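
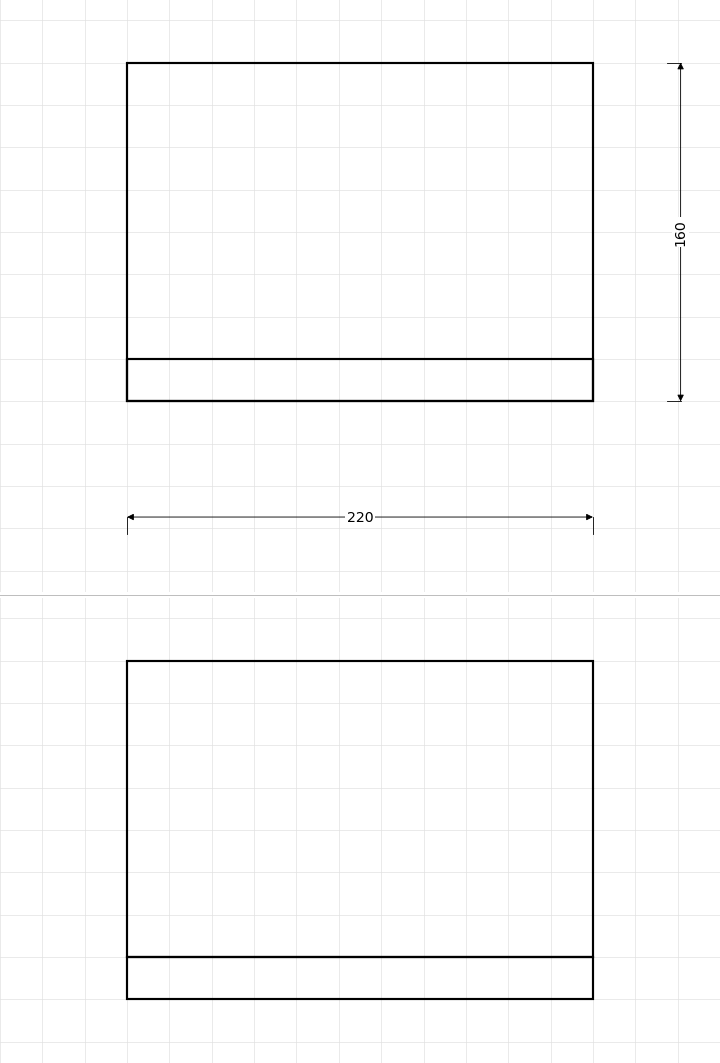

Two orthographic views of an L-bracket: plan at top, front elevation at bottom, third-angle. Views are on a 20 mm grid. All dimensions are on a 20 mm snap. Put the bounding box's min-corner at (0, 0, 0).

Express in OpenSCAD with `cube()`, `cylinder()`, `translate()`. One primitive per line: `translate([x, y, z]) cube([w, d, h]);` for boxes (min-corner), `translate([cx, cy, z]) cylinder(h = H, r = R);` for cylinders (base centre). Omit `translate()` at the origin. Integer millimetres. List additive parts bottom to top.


cube([220, 160, 20]);
translate([0, 0, 20]) cube([220, 20, 140]);


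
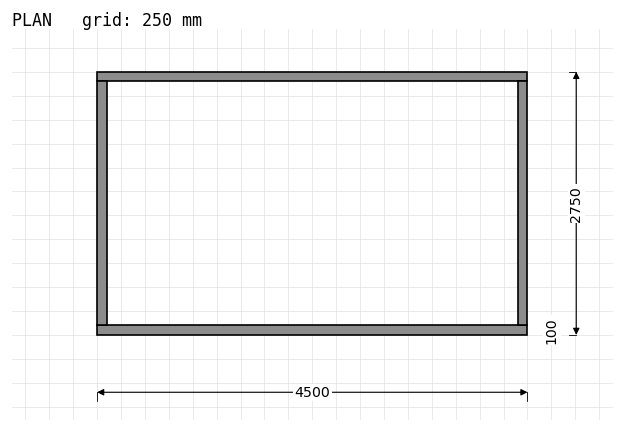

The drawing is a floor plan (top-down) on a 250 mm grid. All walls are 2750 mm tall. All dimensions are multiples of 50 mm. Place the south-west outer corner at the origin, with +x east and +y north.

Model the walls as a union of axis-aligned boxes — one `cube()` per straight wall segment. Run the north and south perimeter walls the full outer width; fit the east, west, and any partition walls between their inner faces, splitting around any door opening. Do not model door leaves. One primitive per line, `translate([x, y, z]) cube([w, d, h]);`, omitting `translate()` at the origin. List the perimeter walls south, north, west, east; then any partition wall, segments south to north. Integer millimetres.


cube([4500, 100, 2750]);
translate([0, 2650, 0]) cube([4500, 100, 2750]);
translate([0, 100, 0]) cube([100, 2550, 2750]);
translate([4400, 100, 0]) cube([100, 2550, 2750]);


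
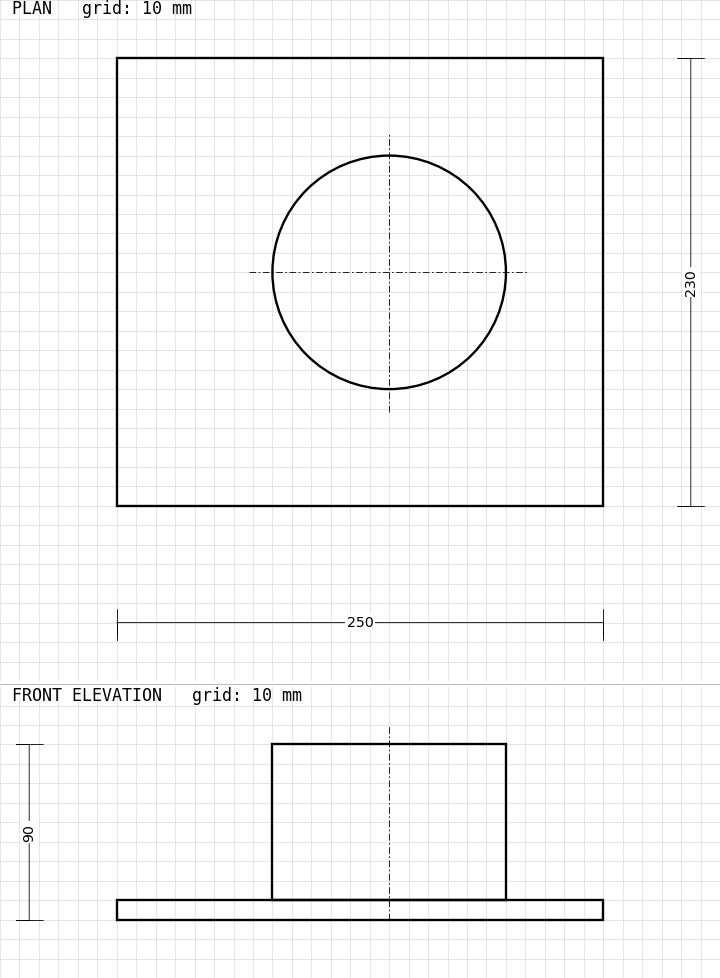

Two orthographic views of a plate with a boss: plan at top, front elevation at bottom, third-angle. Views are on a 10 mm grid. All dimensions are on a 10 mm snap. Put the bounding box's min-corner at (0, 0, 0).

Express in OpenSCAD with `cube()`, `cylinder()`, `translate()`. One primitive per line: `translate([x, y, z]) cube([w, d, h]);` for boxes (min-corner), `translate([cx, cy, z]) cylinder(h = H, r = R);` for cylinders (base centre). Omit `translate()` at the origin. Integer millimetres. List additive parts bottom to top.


cube([250, 230, 10]);
translate([140, 120, 10]) cylinder(h = 80, r = 60);


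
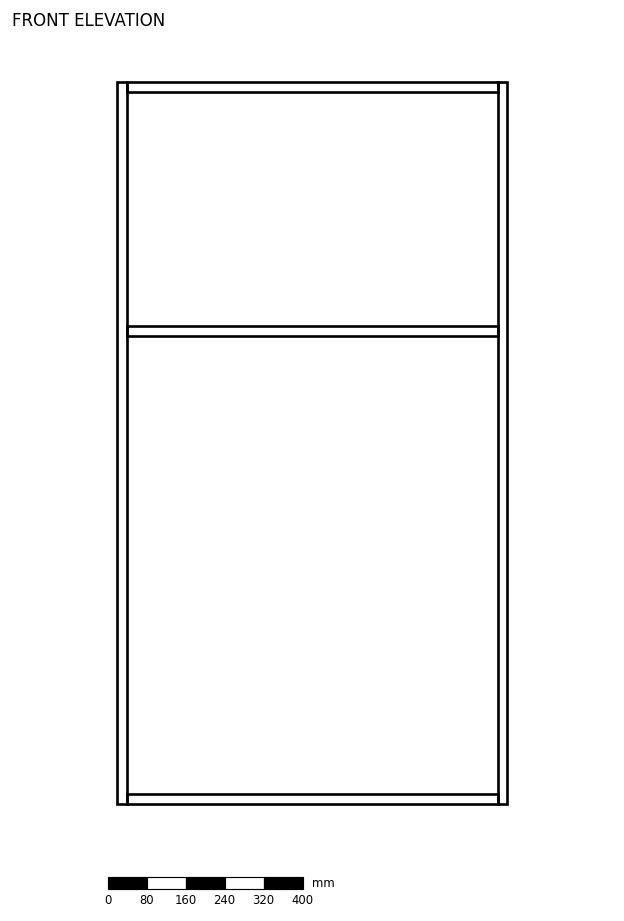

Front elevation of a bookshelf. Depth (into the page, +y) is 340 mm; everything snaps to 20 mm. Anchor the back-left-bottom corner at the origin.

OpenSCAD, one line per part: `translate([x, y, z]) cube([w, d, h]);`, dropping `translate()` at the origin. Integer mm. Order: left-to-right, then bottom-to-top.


cube([20, 340, 1480]);
translate([20, 0, 0]) cube([760, 340, 20]);
translate([20, 0, 960]) cube([760, 340, 20]);
translate([20, 0, 1460]) cube([760, 340, 20]);
translate([780, 0, 0]) cube([20, 340, 1480]);


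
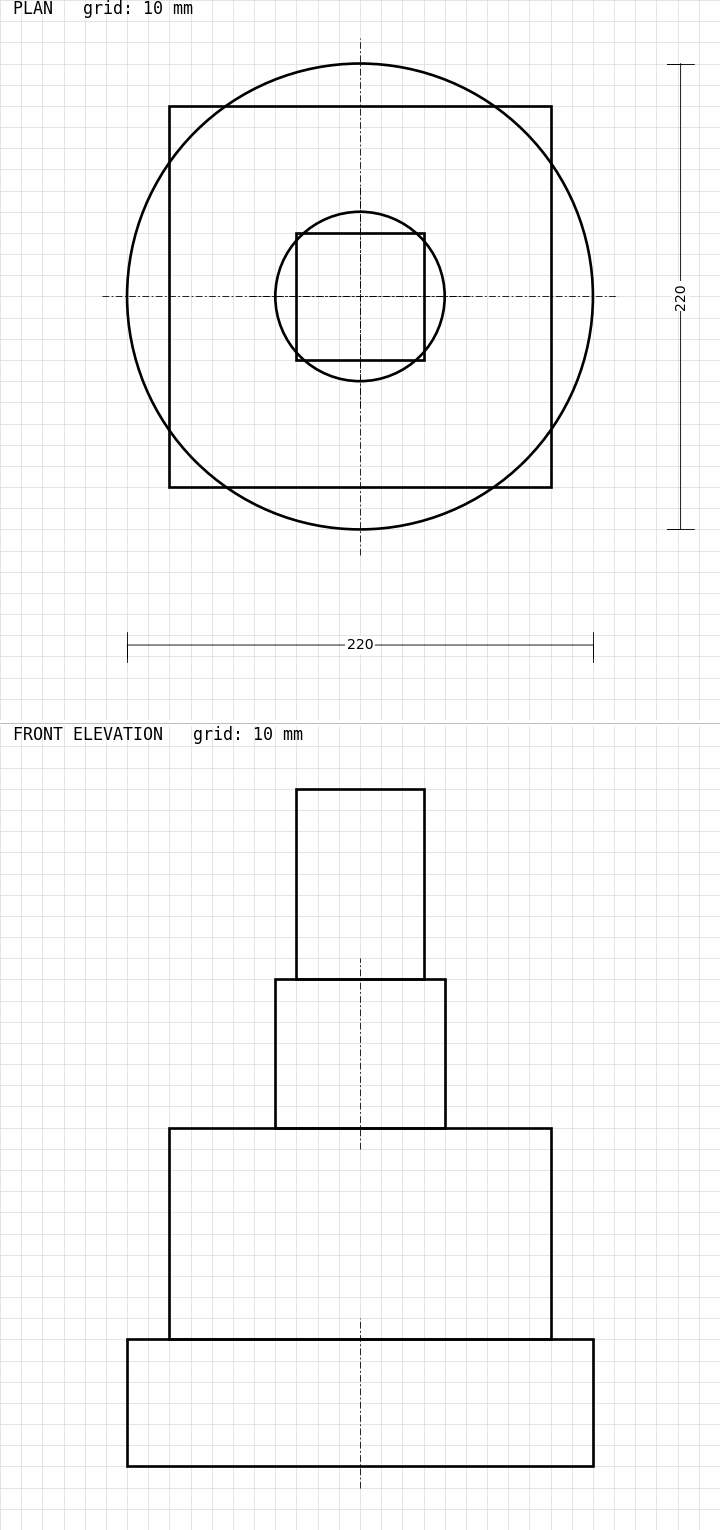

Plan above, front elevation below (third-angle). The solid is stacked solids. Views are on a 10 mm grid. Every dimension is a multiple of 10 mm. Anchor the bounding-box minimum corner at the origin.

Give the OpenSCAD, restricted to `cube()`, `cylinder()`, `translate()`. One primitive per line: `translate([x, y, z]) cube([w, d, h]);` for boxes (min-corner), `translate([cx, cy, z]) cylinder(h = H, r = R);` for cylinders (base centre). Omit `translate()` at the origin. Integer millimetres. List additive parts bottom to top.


translate([110, 110, 0]) cylinder(h = 60, r = 110);
translate([20, 20, 60]) cube([180, 180, 100]);
translate([110, 110, 160]) cylinder(h = 70, r = 40);
translate([80, 80, 230]) cube([60, 60, 90]);


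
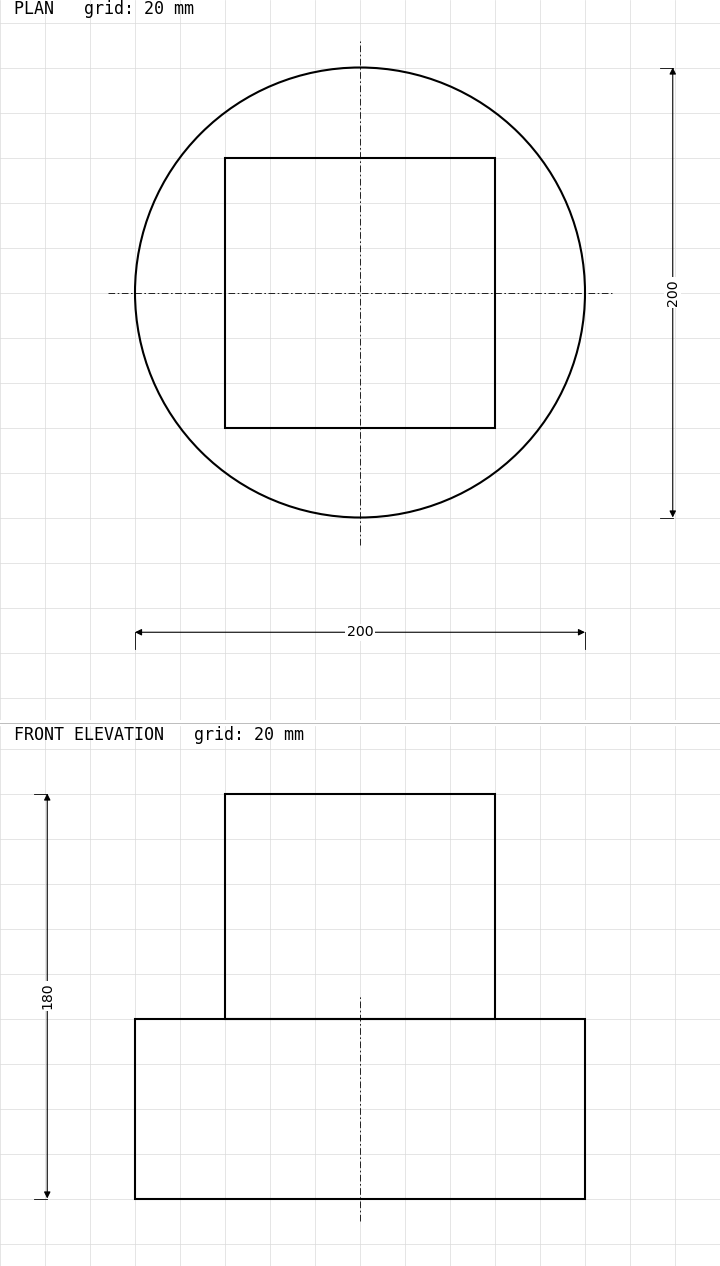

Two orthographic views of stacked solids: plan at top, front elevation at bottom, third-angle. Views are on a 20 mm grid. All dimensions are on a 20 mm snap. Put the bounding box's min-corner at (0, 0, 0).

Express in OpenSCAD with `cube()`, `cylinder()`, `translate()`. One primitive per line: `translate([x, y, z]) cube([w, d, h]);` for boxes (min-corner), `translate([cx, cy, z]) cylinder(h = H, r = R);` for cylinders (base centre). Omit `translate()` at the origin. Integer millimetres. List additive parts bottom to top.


translate([100, 100, 0]) cylinder(h = 80, r = 100);
translate([40, 40, 80]) cube([120, 120, 100]);


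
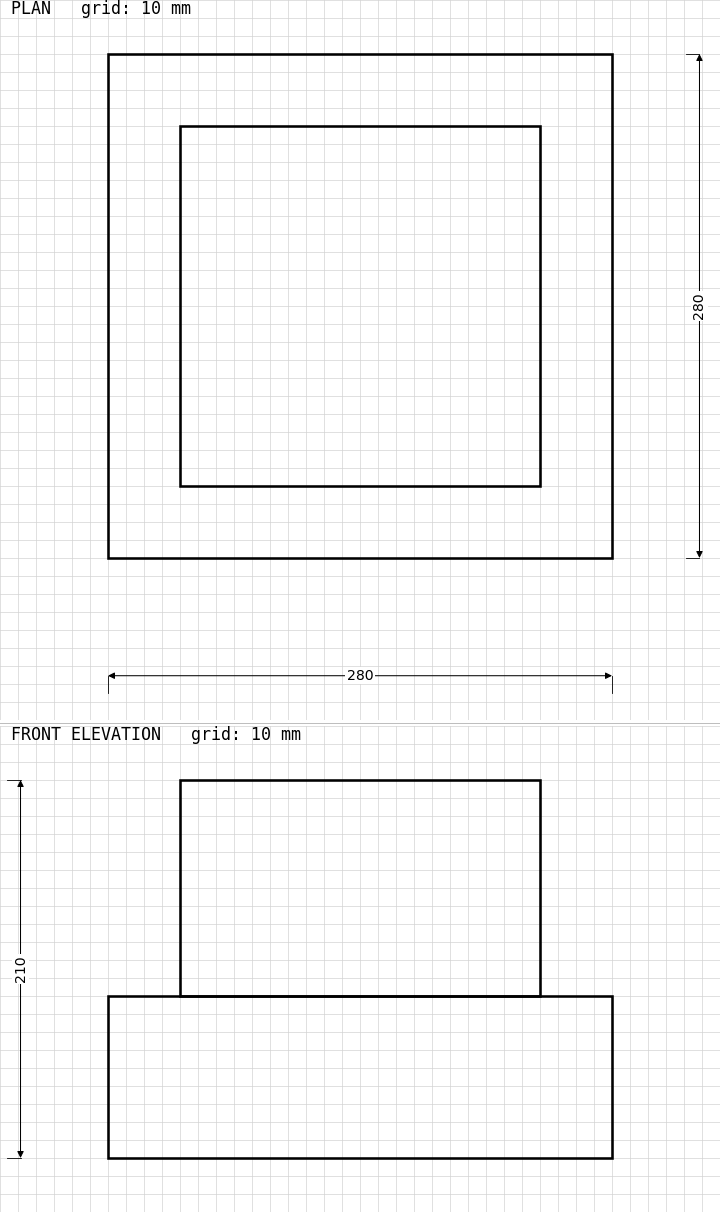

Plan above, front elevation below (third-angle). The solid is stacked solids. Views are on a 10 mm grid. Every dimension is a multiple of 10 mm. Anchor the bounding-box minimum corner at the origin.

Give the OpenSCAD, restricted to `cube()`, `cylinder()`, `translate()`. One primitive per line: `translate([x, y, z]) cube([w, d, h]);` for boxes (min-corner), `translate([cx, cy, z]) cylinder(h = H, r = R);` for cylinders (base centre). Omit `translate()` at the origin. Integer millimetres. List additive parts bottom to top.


cube([280, 280, 90]);
translate([40, 40, 90]) cube([200, 200, 120]);


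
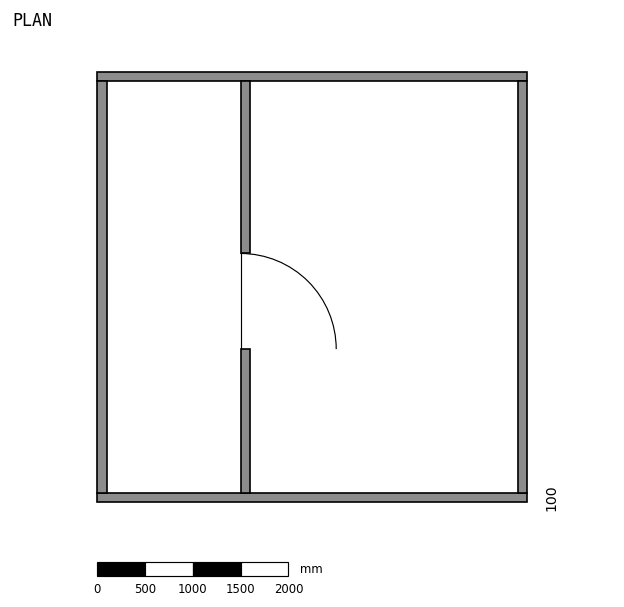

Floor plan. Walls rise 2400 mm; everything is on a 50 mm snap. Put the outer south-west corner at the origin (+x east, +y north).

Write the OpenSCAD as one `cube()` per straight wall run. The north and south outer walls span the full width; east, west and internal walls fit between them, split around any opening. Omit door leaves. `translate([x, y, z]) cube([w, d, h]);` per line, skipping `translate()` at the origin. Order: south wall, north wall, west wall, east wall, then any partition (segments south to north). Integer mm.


cube([4500, 100, 2400]);
translate([0, 4400, 0]) cube([4500, 100, 2400]);
translate([0, 100, 0]) cube([100, 4300, 2400]);
translate([4400, 100, 0]) cube([100, 4300, 2400]);
translate([1500, 100, 0]) cube([100, 1500, 2400]);
translate([1500, 2600, 0]) cube([100, 1800, 2400]);


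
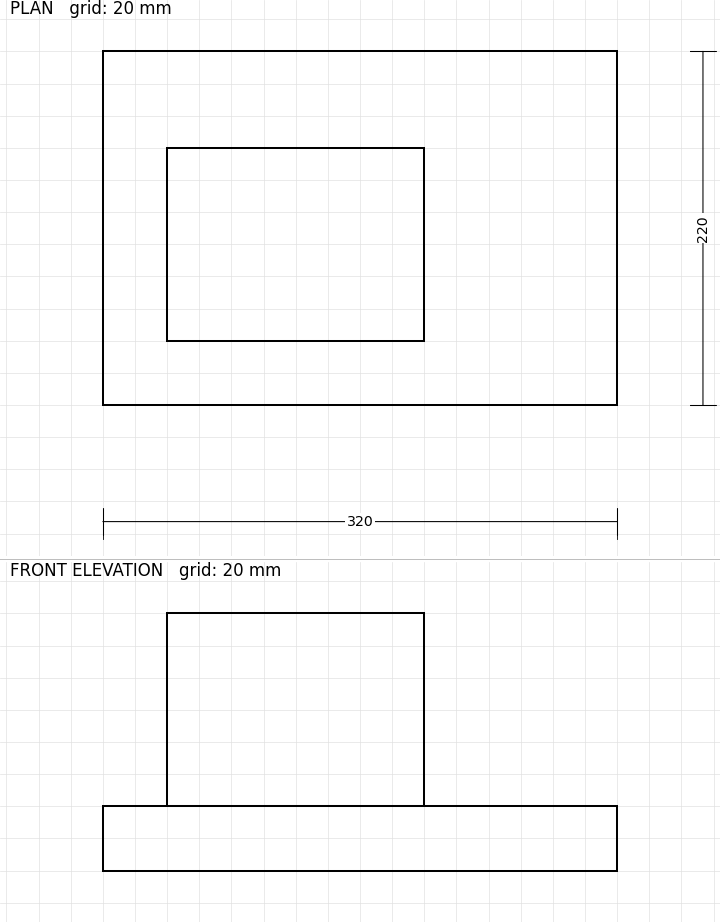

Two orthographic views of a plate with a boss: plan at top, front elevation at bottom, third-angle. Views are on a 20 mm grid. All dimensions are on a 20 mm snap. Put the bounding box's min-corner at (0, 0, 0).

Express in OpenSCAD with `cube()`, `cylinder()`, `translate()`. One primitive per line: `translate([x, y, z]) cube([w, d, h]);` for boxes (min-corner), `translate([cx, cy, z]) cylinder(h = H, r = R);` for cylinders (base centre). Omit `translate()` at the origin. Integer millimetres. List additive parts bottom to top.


cube([320, 220, 40]);
translate([40, 40, 40]) cube([160, 120, 120]);


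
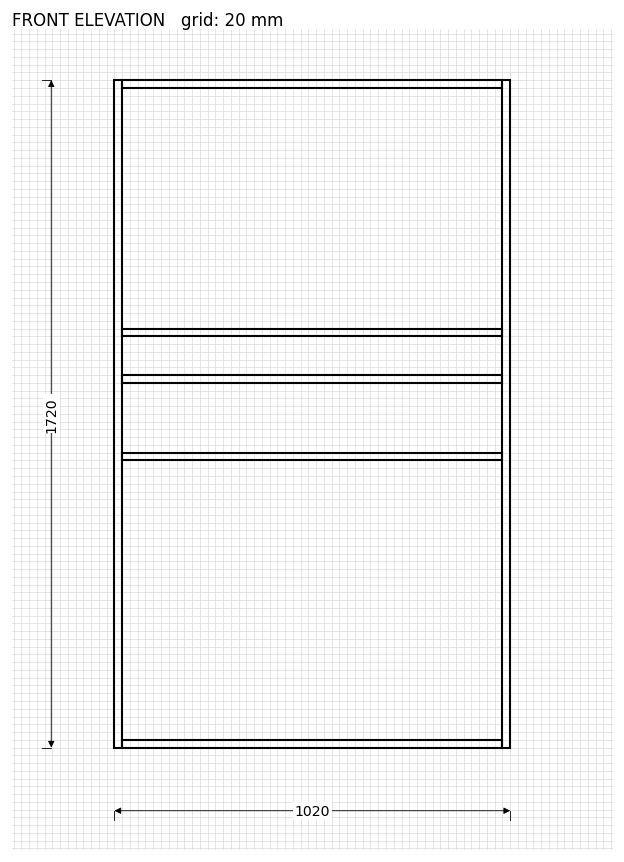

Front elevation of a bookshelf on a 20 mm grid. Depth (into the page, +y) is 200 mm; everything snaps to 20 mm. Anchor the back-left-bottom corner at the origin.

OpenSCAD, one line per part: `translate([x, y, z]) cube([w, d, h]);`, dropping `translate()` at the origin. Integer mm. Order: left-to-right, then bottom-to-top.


cube([20, 200, 1720]);
translate([20, 0, 0]) cube([980, 200, 20]);
translate([20, 0, 740]) cube([980, 200, 20]);
translate([20, 0, 940]) cube([980, 200, 20]);
translate([20, 0, 1060]) cube([980, 200, 20]);
translate([20, 0, 1700]) cube([980, 200, 20]);
translate([1000, 0, 0]) cube([20, 200, 1720]);


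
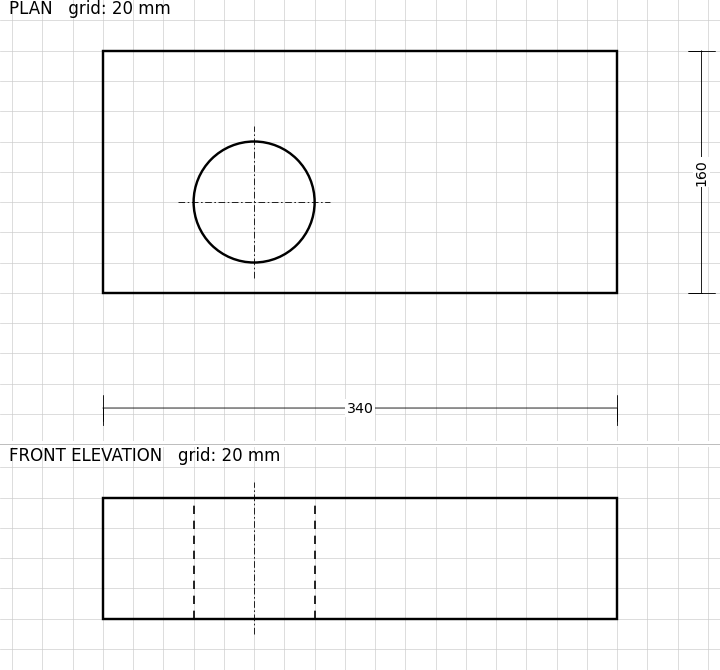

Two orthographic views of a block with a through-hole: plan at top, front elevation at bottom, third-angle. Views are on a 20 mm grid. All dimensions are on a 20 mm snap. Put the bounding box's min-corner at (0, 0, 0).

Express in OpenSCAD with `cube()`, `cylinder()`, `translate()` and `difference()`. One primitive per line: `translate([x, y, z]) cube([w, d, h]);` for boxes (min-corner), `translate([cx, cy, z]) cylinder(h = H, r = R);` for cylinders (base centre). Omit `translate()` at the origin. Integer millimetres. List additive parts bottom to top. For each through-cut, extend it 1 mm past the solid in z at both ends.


difference() {
  cube([340, 160, 80]);
  translate([100, 60, -1]) cylinder(h = 82, r = 40);
}


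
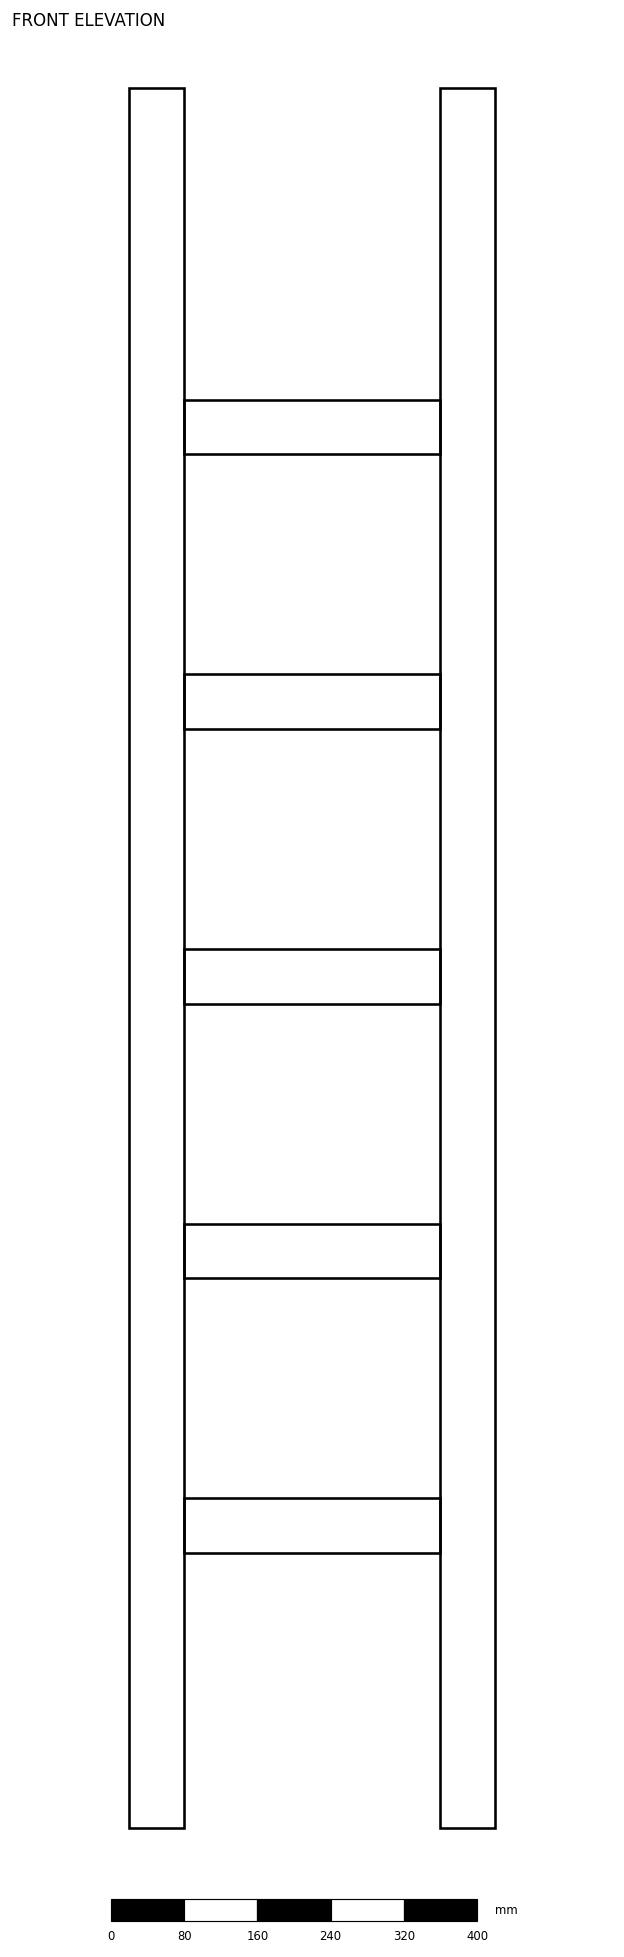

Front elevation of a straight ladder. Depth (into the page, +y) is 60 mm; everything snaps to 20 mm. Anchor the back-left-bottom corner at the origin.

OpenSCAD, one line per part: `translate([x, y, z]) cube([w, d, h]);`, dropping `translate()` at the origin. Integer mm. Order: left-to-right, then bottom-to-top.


cube([60, 60, 1900]);
translate([60, 0, 300]) cube([280, 60, 60]);
translate([60, 0, 600]) cube([280, 60, 60]);
translate([60, 0, 900]) cube([280, 60, 60]);
translate([60, 0, 1200]) cube([280, 60, 60]);
translate([60, 0, 1500]) cube([280, 60, 60]);
translate([340, 0, 0]) cube([60, 60, 1900]);


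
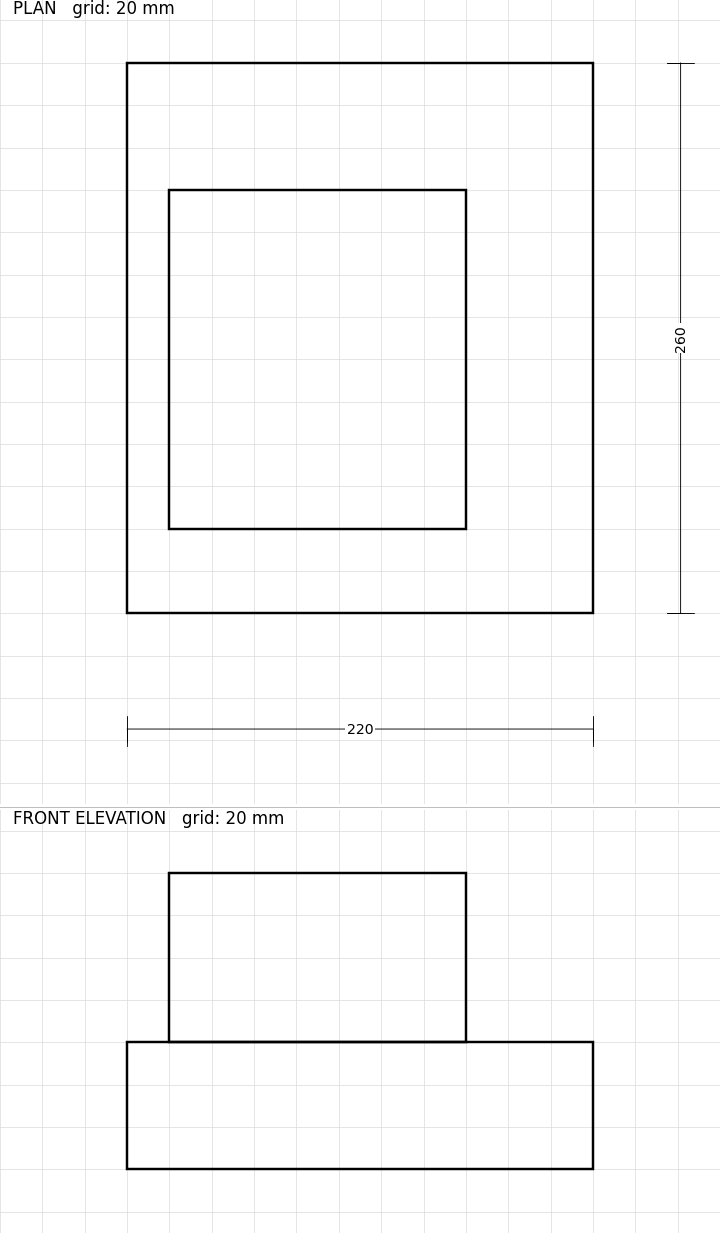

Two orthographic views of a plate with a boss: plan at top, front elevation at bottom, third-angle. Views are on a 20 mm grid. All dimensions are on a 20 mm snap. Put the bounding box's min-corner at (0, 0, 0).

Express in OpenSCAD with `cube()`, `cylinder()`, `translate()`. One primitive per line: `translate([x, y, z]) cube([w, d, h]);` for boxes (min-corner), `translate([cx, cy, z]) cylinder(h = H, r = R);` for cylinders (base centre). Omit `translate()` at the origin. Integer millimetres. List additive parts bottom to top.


cube([220, 260, 60]);
translate([20, 40, 60]) cube([140, 160, 80]);


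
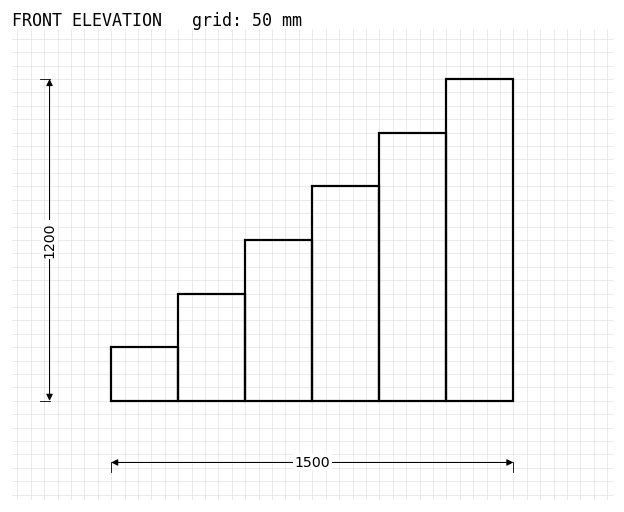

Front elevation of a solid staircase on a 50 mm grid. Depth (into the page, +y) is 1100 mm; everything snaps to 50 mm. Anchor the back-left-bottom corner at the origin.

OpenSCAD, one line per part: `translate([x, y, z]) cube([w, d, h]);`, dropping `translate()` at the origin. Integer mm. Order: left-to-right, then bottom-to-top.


cube([250, 1100, 200]);
translate([250, 0, 0]) cube([250, 1100, 400]);
translate([500, 0, 0]) cube([250, 1100, 600]);
translate([750, 0, 0]) cube([250, 1100, 800]);
translate([1000, 0, 0]) cube([250, 1100, 1000]);
translate([1250, 0, 0]) cube([250, 1100, 1200]);


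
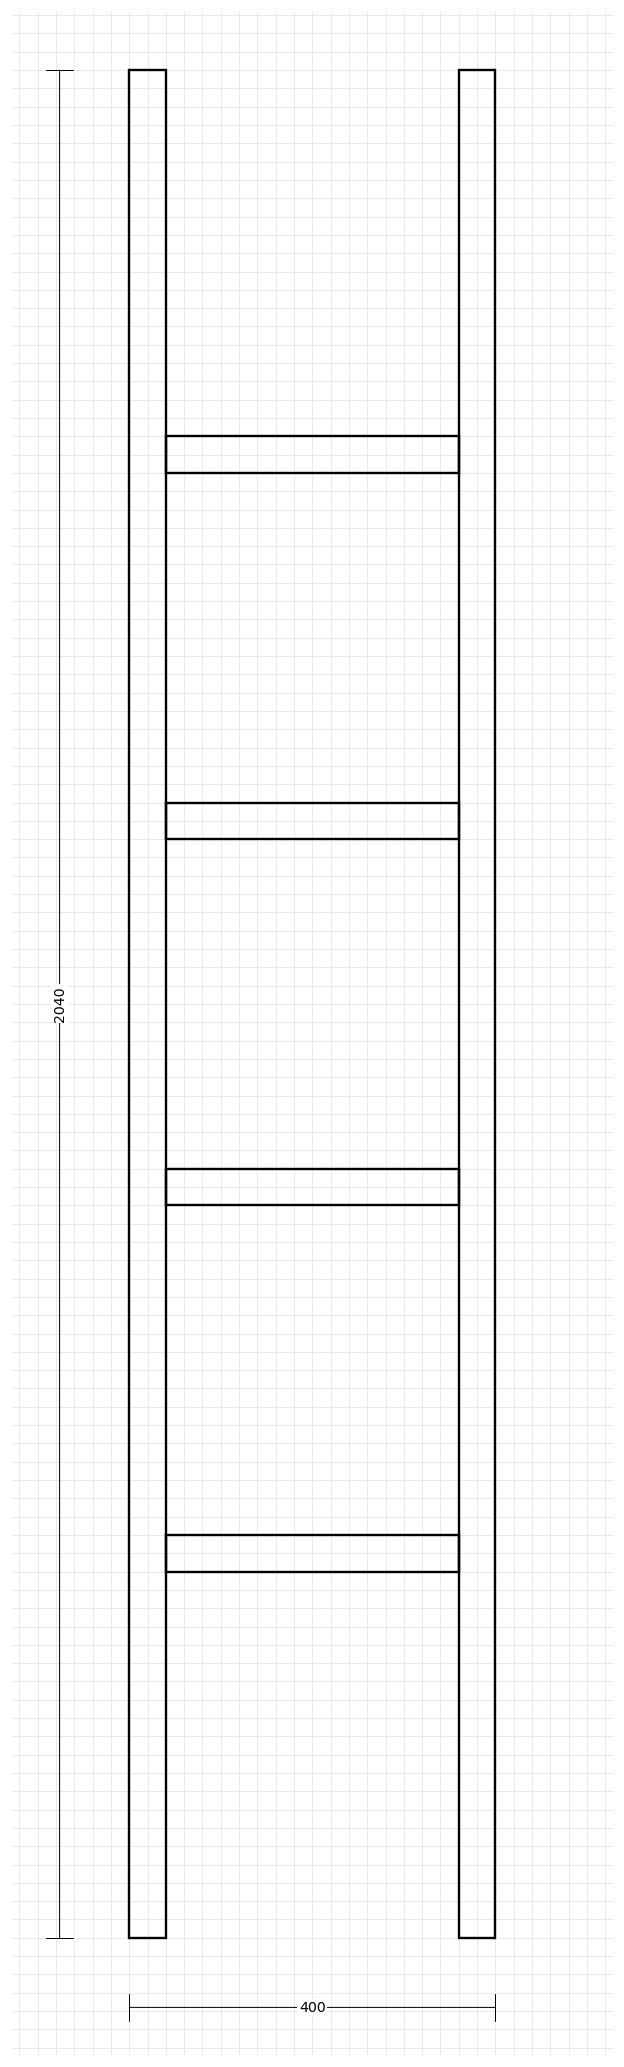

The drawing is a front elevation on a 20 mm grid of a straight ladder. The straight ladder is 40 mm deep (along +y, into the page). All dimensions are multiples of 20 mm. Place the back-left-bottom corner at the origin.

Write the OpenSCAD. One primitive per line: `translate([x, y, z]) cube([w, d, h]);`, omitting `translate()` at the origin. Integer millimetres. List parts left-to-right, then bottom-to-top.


cube([40, 40, 2040]);
translate([40, 0, 400]) cube([320, 40, 40]);
translate([40, 0, 800]) cube([320, 40, 40]);
translate([40, 0, 1200]) cube([320, 40, 40]);
translate([40, 0, 1600]) cube([320, 40, 40]);
translate([360, 0, 0]) cube([40, 40, 2040]);


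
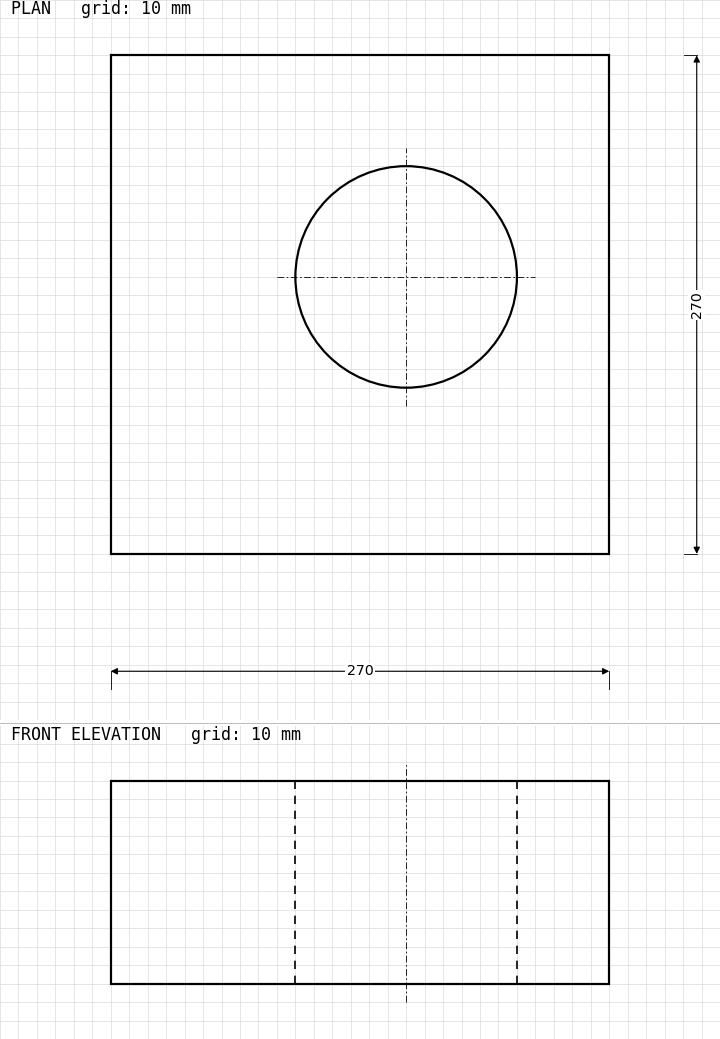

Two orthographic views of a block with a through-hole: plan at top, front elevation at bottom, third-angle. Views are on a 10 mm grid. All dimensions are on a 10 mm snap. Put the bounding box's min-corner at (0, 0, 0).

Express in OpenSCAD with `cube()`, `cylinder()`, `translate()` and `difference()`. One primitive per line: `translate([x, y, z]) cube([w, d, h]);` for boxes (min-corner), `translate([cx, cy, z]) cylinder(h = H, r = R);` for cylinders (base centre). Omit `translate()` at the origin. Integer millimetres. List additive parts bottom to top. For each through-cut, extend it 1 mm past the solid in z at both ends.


difference() {
  cube([270, 270, 110]);
  translate([160, 150, -1]) cylinder(h = 112, r = 60);
}


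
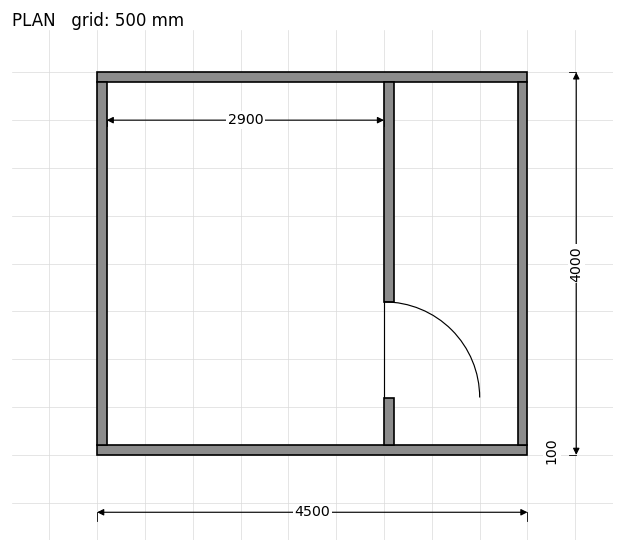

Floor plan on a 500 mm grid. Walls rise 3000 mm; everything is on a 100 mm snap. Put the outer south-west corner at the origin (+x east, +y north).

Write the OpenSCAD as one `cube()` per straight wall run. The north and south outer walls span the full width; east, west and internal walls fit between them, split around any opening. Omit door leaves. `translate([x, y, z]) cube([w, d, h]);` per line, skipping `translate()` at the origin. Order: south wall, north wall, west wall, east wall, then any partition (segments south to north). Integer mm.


cube([4500, 100, 3000]);
translate([0, 3900, 0]) cube([4500, 100, 3000]);
translate([0, 100, 0]) cube([100, 3800, 3000]);
translate([4400, 100, 0]) cube([100, 3800, 3000]);
translate([3000, 100, 0]) cube([100, 500, 3000]);
translate([3000, 1600, 0]) cube([100, 2300, 3000]);


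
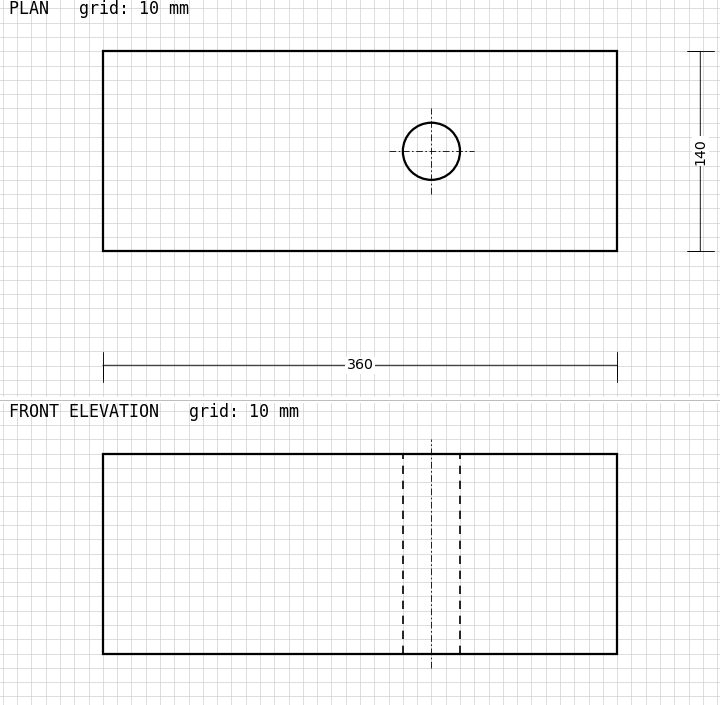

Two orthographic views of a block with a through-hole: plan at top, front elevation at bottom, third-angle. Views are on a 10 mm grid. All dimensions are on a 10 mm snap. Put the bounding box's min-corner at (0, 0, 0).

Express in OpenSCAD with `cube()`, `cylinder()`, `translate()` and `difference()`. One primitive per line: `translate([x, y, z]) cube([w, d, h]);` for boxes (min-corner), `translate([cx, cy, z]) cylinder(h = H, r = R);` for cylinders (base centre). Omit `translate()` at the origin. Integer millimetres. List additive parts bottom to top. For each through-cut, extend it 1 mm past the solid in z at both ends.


difference() {
  cube([360, 140, 140]);
  translate([230, 70, -1]) cylinder(h = 142, r = 20);
}


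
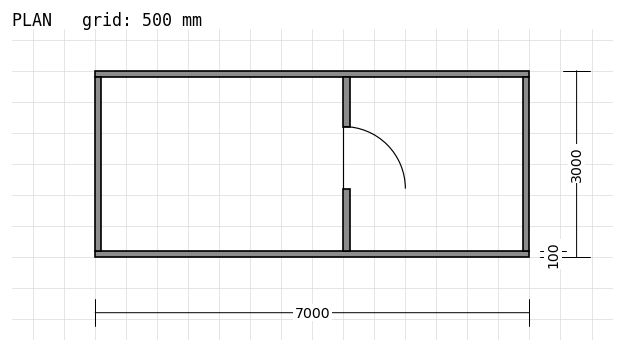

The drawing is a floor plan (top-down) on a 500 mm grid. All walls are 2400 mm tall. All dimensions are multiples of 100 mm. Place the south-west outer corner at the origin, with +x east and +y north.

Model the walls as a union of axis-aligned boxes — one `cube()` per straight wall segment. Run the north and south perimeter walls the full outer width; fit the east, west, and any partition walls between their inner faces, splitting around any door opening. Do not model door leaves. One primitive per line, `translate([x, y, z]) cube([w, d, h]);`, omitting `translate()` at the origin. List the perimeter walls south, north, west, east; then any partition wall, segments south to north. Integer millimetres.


cube([7000, 100, 2400]);
translate([0, 2900, 0]) cube([7000, 100, 2400]);
translate([0, 100, 0]) cube([100, 2800, 2400]);
translate([6900, 100, 0]) cube([100, 2800, 2400]);
translate([4000, 100, 0]) cube([100, 1000, 2400]);
translate([4000, 2100, 0]) cube([100, 800, 2400]);


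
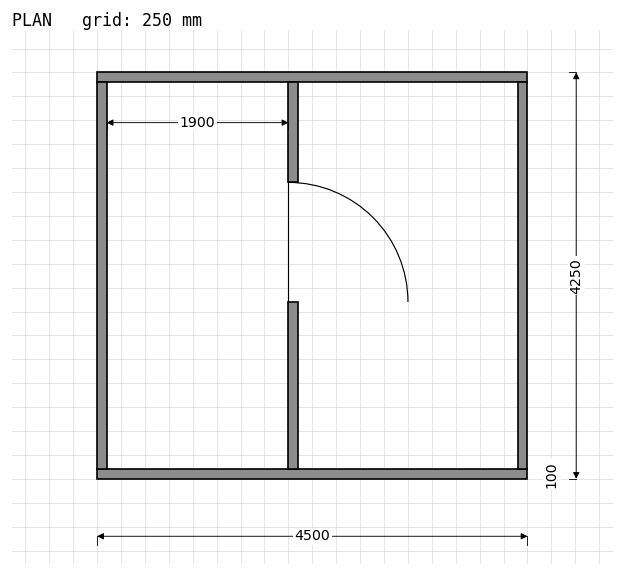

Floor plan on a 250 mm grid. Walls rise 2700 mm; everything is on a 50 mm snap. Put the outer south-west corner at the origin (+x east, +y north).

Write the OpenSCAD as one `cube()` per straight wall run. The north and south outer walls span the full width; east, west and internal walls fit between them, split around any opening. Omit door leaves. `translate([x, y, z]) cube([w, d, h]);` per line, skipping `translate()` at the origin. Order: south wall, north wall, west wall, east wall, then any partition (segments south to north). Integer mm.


cube([4500, 100, 2700]);
translate([0, 4150, 0]) cube([4500, 100, 2700]);
translate([0, 100, 0]) cube([100, 4050, 2700]);
translate([4400, 100, 0]) cube([100, 4050, 2700]);
translate([2000, 100, 0]) cube([100, 1750, 2700]);
translate([2000, 3100, 0]) cube([100, 1050, 2700]);


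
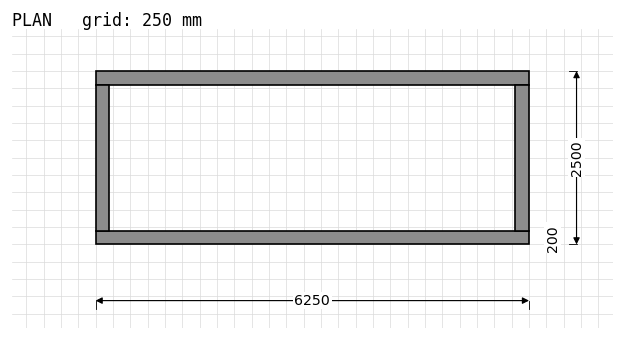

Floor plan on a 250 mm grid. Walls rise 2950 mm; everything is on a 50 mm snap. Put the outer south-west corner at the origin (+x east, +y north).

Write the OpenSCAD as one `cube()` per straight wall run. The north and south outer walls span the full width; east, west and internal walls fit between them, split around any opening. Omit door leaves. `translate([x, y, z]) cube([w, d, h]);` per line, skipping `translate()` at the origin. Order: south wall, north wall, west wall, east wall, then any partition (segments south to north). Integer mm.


cube([6250, 200, 2950]);
translate([0, 2300, 0]) cube([6250, 200, 2950]);
translate([0, 200, 0]) cube([200, 2100, 2950]);
translate([6050, 200, 0]) cube([200, 2100, 2950]);


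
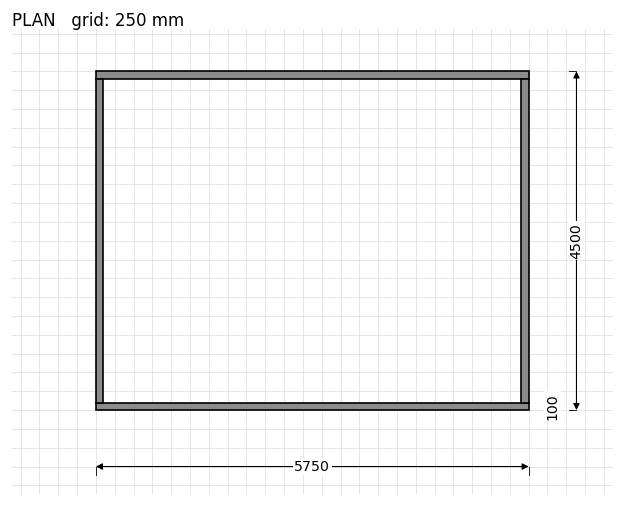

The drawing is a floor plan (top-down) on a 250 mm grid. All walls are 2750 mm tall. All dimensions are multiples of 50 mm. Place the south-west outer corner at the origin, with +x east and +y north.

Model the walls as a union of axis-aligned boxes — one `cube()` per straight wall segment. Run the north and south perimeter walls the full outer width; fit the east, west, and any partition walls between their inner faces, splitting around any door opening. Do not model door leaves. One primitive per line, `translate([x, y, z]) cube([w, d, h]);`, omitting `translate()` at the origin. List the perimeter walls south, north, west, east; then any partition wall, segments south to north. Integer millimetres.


cube([5750, 100, 2750]);
translate([0, 4400, 0]) cube([5750, 100, 2750]);
translate([0, 100, 0]) cube([100, 4300, 2750]);
translate([5650, 100, 0]) cube([100, 4300, 2750]);


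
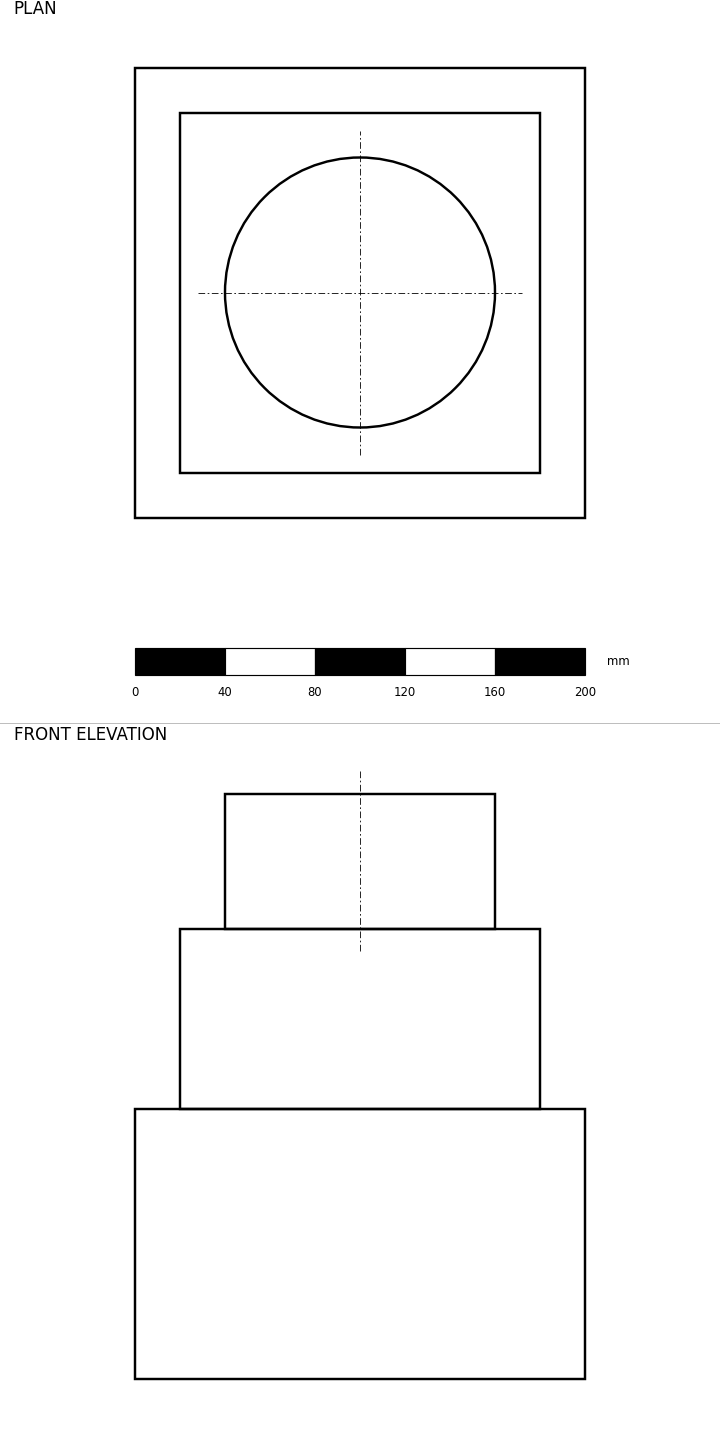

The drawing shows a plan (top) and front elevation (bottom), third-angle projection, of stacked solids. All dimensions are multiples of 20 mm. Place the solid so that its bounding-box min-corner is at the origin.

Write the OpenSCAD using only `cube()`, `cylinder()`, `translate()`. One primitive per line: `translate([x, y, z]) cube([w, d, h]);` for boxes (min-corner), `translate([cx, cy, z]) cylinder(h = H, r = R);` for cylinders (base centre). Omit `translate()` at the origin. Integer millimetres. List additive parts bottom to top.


cube([200, 200, 120]);
translate([20, 20, 120]) cube([160, 160, 80]);
translate([100, 100, 200]) cylinder(h = 60, r = 60);


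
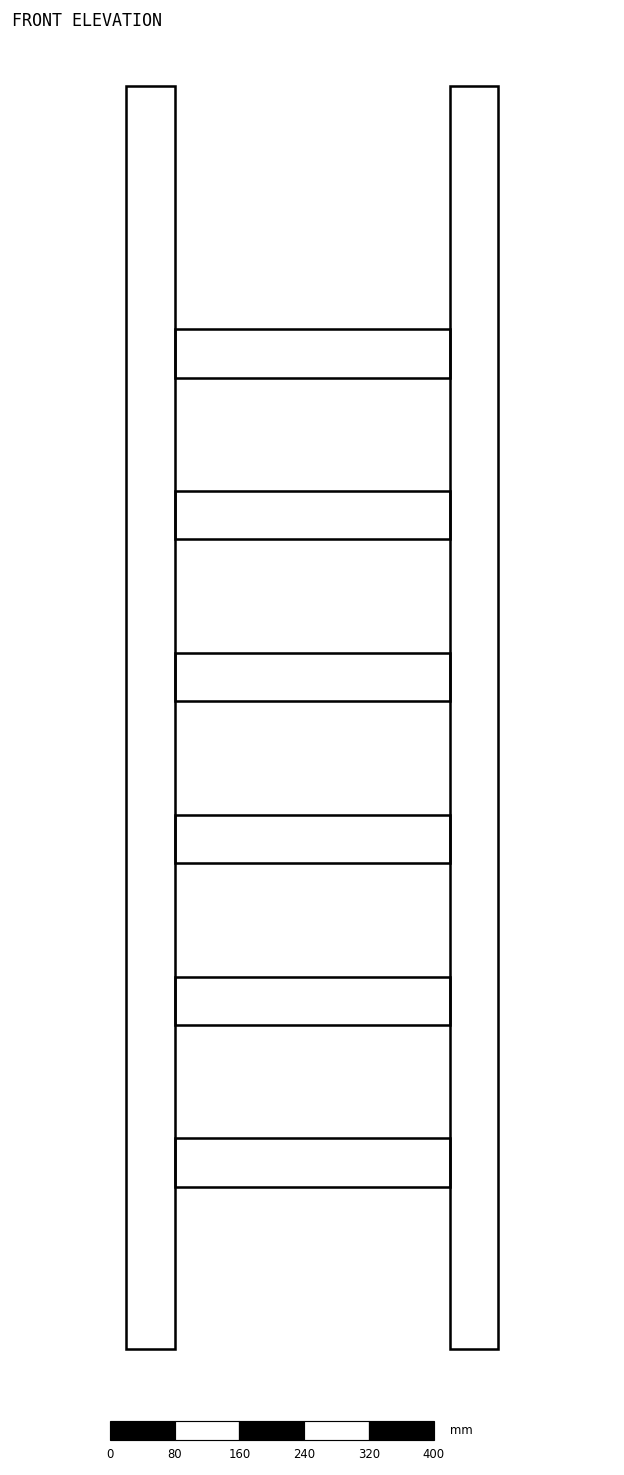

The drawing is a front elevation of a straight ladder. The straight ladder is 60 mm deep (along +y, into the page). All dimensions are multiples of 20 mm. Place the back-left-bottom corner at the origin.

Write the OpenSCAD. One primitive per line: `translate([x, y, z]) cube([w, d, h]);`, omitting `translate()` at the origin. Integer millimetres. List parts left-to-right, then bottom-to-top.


cube([60, 60, 1560]);
translate([60, 0, 200]) cube([340, 60, 60]);
translate([60, 0, 400]) cube([340, 60, 60]);
translate([60, 0, 600]) cube([340, 60, 60]);
translate([60, 0, 800]) cube([340, 60, 60]);
translate([60, 0, 1000]) cube([340, 60, 60]);
translate([60, 0, 1200]) cube([340, 60, 60]);
translate([400, 0, 0]) cube([60, 60, 1560]);


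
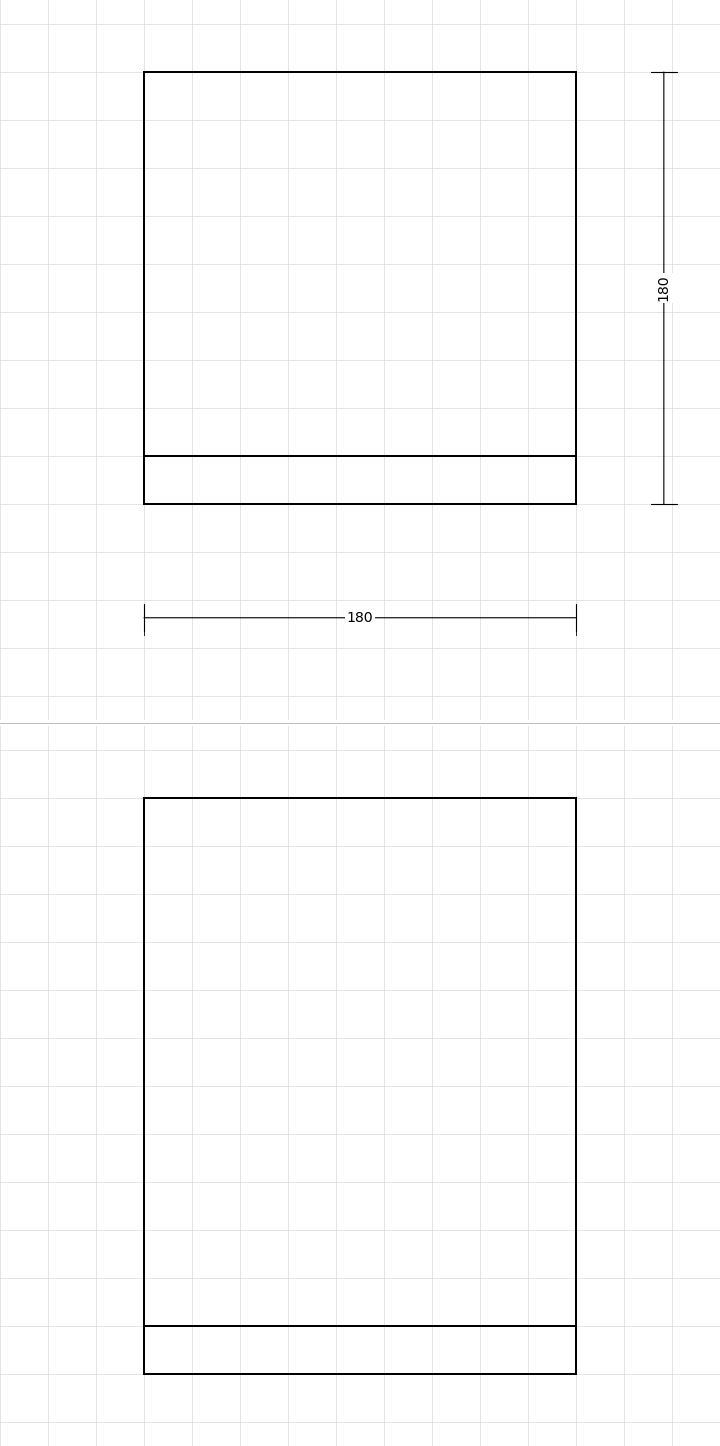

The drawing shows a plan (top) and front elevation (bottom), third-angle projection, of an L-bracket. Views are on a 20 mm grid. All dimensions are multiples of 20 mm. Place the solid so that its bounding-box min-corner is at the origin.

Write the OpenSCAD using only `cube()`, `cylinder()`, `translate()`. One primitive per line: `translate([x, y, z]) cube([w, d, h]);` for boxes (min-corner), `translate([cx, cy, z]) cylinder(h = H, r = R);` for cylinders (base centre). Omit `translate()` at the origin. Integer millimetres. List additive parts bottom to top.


cube([180, 180, 20]);
translate([0, 0, 20]) cube([180, 20, 220]);


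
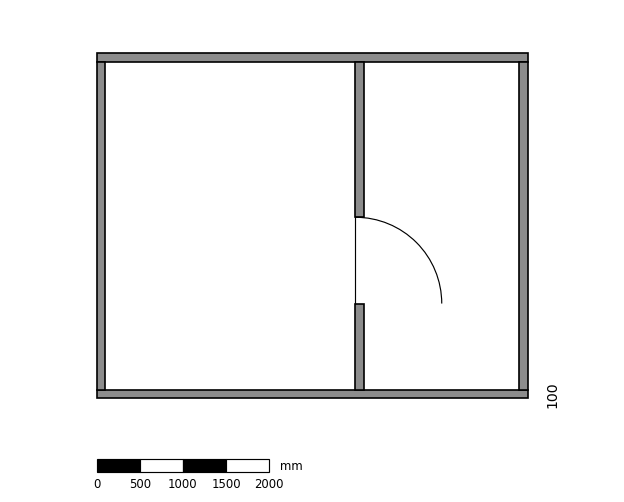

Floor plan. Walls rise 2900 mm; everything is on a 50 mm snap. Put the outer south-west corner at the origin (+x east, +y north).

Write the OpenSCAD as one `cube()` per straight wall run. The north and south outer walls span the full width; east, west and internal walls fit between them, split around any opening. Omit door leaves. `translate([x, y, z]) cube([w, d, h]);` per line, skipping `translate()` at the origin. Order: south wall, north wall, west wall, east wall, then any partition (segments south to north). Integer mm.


cube([5000, 100, 2900]);
translate([0, 3900, 0]) cube([5000, 100, 2900]);
translate([0, 100, 0]) cube([100, 3800, 2900]);
translate([4900, 100, 0]) cube([100, 3800, 2900]);
translate([3000, 100, 0]) cube([100, 1000, 2900]);
translate([3000, 2100, 0]) cube([100, 1800, 2900]);


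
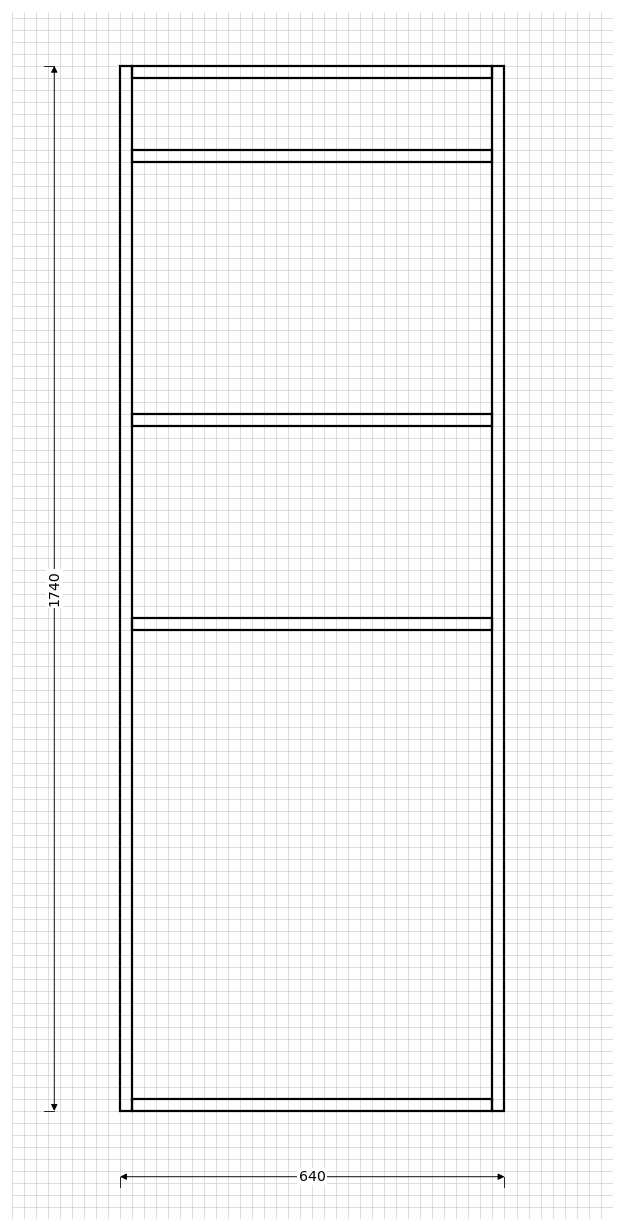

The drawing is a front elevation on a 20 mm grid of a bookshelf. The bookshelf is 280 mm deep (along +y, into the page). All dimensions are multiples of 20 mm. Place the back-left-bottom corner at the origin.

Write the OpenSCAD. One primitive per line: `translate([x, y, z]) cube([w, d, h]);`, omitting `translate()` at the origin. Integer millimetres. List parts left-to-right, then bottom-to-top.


cube([20, 280, 1740]);
translate([20, 0, 0]) cube([600, 280, 20]);
translate([20, 0, 800]) cube([600, 280, 20]);
translate([20, 0, 1140]) cube([600, 280, 20]);
translate([20, 0, 1580]) cube([600, 280, 20]);
translate([20, 0, 1720]) cube([600, 280, 20]);
translate([620, 0, 0]) cube([20, 280, 1740]);


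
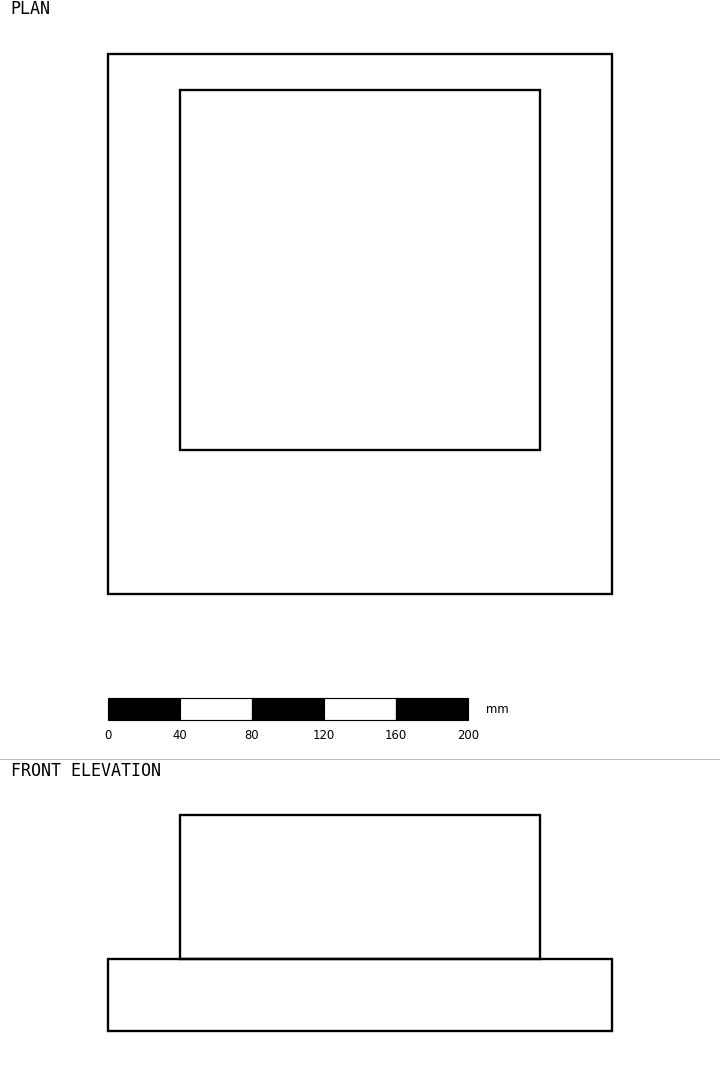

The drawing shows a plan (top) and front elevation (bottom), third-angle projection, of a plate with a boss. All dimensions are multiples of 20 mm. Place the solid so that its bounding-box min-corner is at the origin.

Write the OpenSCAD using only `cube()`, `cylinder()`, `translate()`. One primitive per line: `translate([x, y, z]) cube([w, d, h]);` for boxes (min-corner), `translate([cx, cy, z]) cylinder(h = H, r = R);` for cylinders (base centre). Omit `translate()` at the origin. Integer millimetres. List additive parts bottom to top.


cube([280, 300, 40]);
translate([40, 80, 40]) cube([200, 200, 80]);


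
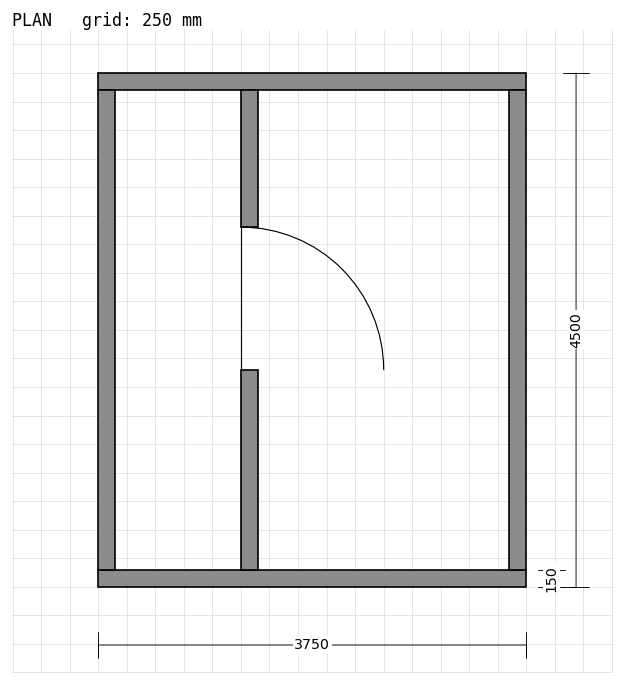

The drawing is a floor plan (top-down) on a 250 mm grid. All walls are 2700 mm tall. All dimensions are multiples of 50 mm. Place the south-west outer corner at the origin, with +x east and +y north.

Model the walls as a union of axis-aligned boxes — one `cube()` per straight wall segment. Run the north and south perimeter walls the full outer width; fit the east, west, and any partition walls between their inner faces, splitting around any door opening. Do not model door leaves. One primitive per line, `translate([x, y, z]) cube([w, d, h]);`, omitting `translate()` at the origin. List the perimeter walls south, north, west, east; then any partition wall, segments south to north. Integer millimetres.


cube([3750, 150, 2700]);
translate([0, 4350, 0]) cube([3750, 150, 2700]);
translate([0, 150, 0]) cube([150, 4200, 2700]);
translate([3600, 150, 0]) cube([150, 4200, 2700]);
translate([1250, 150, 0]) cube([150, 1750, 2700]);
translate([1250, 3150, 0]) cube([150, 1200, 2700]);


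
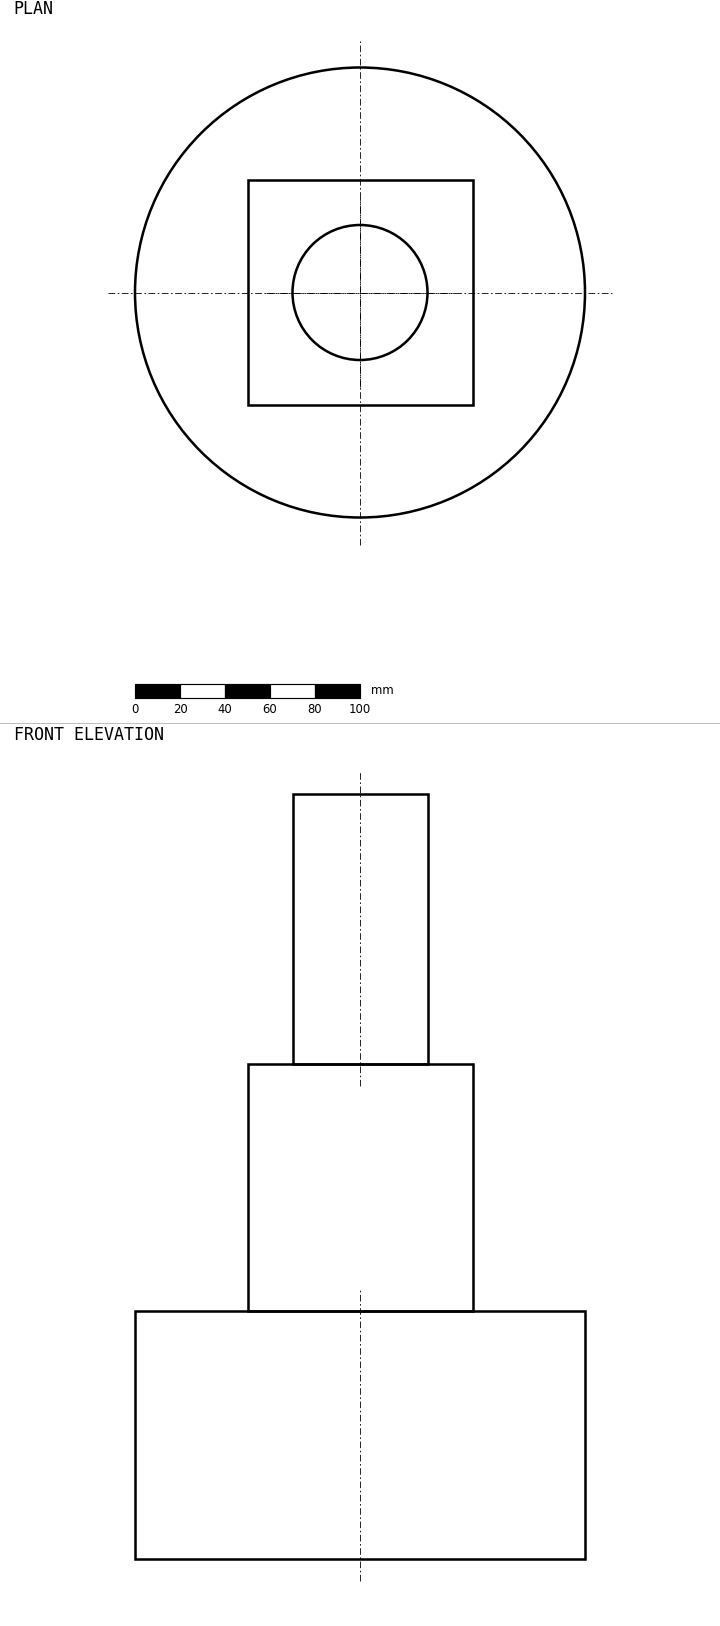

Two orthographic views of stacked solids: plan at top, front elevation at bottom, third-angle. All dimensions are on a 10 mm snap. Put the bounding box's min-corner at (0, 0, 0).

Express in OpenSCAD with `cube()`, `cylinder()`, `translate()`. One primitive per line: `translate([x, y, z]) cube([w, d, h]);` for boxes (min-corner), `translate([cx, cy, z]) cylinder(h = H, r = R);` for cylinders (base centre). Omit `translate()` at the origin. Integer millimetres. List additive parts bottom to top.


translate([100, 100, 0]) cylinder(h = 110, r = 100);
translate([50, 50, 110]) cube([100, 100, 110]);
translate([100, 100, 220]) cylinder(h = 120, r = 30);


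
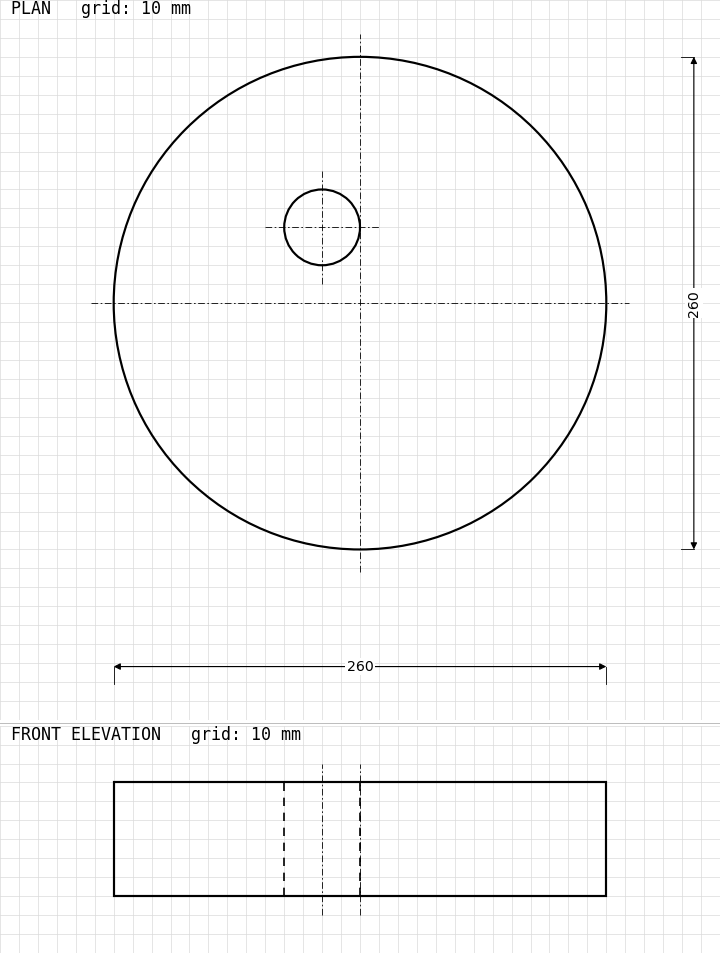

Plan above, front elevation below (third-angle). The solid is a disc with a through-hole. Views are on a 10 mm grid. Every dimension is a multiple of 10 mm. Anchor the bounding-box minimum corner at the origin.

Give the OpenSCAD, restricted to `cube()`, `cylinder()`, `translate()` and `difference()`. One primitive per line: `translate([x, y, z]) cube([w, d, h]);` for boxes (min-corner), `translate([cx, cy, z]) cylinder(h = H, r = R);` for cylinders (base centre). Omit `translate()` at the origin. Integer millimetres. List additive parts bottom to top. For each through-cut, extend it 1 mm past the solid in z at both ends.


difference() {
  translate([130, 130, 0]) cylinder(h = 60, r = 130);
  translate([110, 170, -1]) cylinder(h = 62, r = 20);
}


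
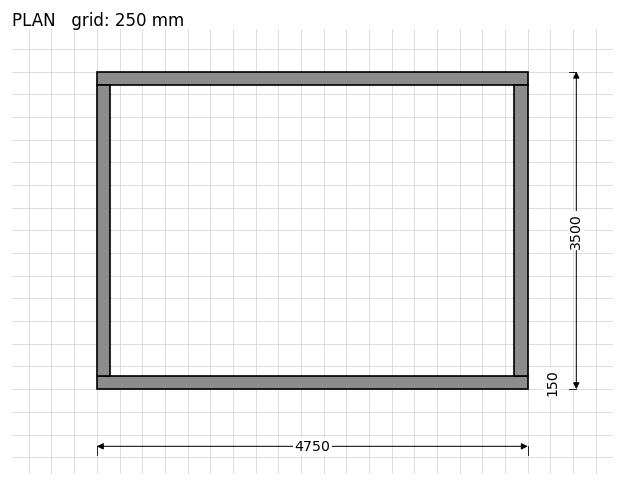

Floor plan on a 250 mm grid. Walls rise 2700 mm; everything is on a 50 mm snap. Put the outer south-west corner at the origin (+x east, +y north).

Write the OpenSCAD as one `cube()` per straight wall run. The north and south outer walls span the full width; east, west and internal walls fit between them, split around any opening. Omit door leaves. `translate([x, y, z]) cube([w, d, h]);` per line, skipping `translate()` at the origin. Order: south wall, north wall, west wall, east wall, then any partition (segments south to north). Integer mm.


cube([4750, 150, 2700]);
translate([0, 3350, 0]) cube([4750, 150, 2700]);
translate([0, 150, 0]) cube([150, 3200, 2700]);
translate([4600, 150, 0]) cube([150, 3200, 2700]);


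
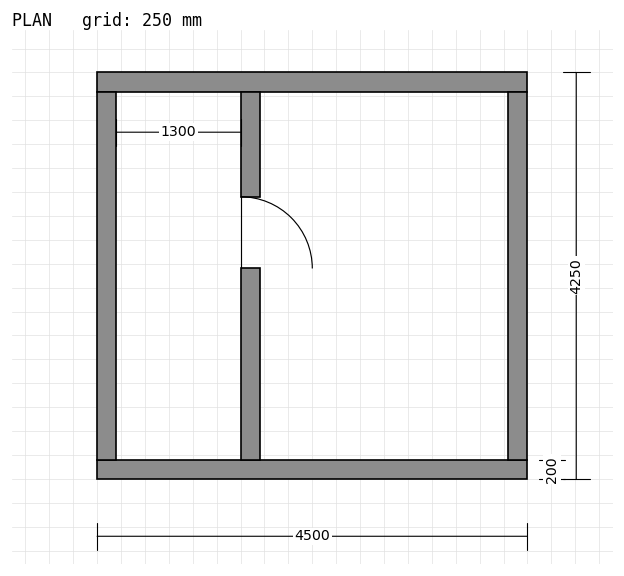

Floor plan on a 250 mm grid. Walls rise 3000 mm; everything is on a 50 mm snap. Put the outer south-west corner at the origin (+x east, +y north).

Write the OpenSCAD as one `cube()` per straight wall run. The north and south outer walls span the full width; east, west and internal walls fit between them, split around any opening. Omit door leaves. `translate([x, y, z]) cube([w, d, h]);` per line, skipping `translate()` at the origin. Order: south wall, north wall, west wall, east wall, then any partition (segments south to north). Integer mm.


cube([4500, 200, 3000]);
translate([0, 4050, 0]) cube([4500, 200, 3000]);
translate([0, 200, 0]) cube([200, 3850, 3000]);
translate([4300, 200, 0]) cube([200, 3850, 3000]);
translate([1500, 200, 0]) cube([200, 2000, 3000]);
translate([1500, 2950, 0]) cube([200, 1100, 3000]);


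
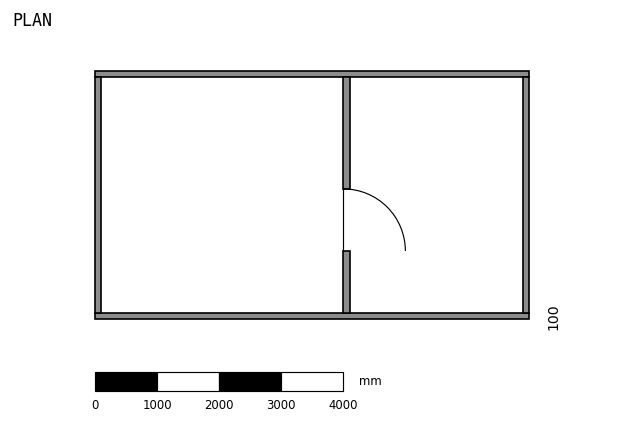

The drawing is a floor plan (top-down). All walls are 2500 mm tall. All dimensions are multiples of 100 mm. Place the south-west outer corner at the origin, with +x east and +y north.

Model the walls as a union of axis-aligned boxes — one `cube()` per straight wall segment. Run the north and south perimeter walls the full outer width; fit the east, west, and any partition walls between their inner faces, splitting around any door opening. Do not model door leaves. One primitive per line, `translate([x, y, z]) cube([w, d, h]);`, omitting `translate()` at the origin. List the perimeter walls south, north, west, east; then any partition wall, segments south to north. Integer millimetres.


cube([7000, 100, 2500]);
translate([0, 3900, 0]) cube([7000, 100, 2500]);
translate([0, 100, 0]) cube([100, 3800, 2500]);
translate([6900, 100, 0]) cube([100, 3800, 2500]);
translate([4000, 100, 0]) cube([100, 1000, 2500]);
translate([4000, 2100, 0]) cube([100, 1800, 2500]);


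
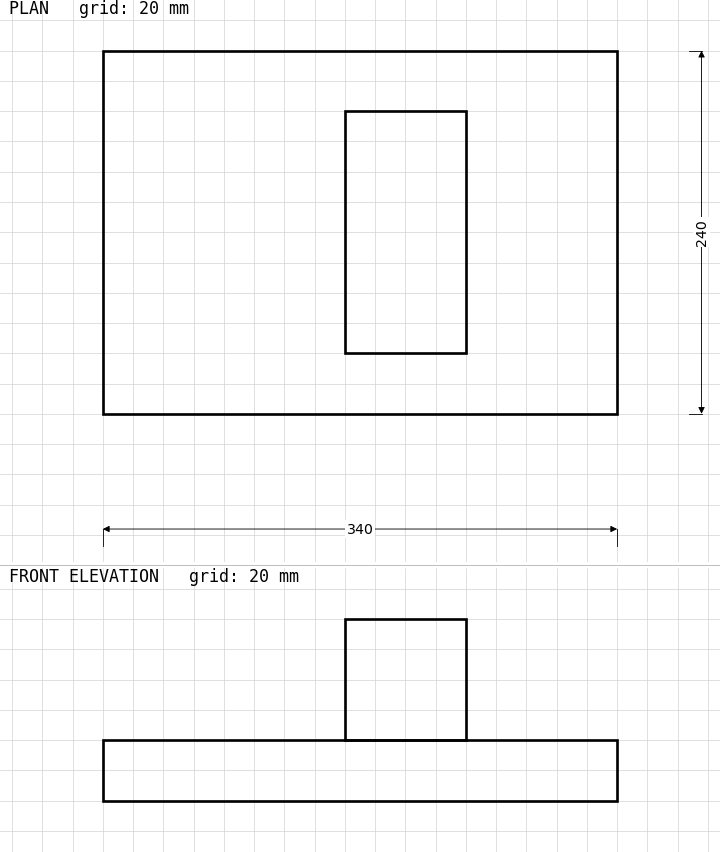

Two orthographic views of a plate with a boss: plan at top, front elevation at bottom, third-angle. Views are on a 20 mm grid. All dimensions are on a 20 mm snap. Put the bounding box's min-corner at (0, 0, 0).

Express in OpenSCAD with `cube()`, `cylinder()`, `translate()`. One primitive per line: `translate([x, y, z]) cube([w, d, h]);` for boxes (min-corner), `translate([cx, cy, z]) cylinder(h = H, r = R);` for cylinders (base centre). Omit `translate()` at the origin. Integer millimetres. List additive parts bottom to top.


cube([340, 240, 40]);
translate([160, 40, 40]) cube([80, 160, 80]);
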